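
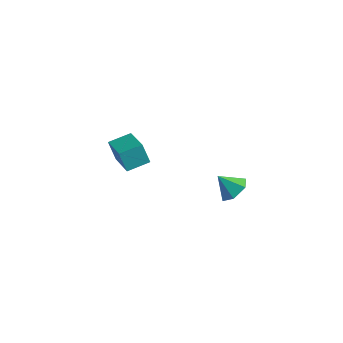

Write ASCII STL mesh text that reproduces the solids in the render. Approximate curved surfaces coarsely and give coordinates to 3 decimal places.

solid 
facet normal -0.631 -0.754 -0.180
outer loop
vertex -2.714 2.853 -1.453
vertex -4.095 4.242 -2.432
vertex -2.172 2.65 -2.504
endloop
endfacet
facet normal 0.630 -0.634 0.448
outer loop
vertex -1.345 3.638 -2.268
vertex -2.714 2.853 -1.453
vertex -2.172 2.65 -2.504
endloop
endfacet
facet normal -0.631 -0.754 -0.180
outer loop
vertex -2.172 2.65 -2.504
vertex -4.095 4.242 -2.432
vertex -3.553 4.039 -3.483
endloop
endfacet
facet normal 0.452 -0.169 -0.876
outer loop
vertex -3.553 4.039 -3.483
vertex -1.345 3.638 -2.268
vertex -2.172 2.65 -2.504
endloop
endfacet
facet normal -0.452 0.169 0.876
outer loop
vertex -2.714 2.853 -1.453
vertex -3.268 5.23 -2.196
vertex -4.095 4.242 -2.432
endloop
endfacet
facet normal 0.630 -0.634 0.448
outer loop
vertex -1.887 3.841 -1.217
vertex -2.714 2.853 -1.453
vertex -1.345 3.638 -2.268
endloop
endfacet
facet normal -0.452 0.169 0.876
outer loop
vertex -1.887 3.841 -1.217
vertex -3.268 5.23 -2.196
vertex -2.714 2.853 -1.453
endloop
endfacet
facet normal -0.630 0.634 -0.448
outer loop
vertex -4.095 4.242 -2.432
vertex -3.268 5.23 -2.196
vertex -3.553 4.039 -3.483
endloop
endfacet
facet normal 0.452 -0.169 -0.876
outer loop
vertex -2.726 5.027 -3.247
vertex -1.345 3.638 -2.268
vertex -3.553 4.039 -3.483
endloop
endfacet
facet normal -0.630 0.634 -0.448
outer loop
vertex -3.553 4.039 -3.483
vertex -3.268 5.23 -2.196
vertex -2.726 5.027 -3.247
endloop
endfacet
facet normal 0.631 0.754 0.180
outer loop
vertex -2.726 5.027 -3.247
vertex -1.887 3.841 -1.217
vertex -1.345 3.638 -2.268
endloop
endfacet
facet normal 0.631 0.754 0.180
outer loop
vertex -3.268 5.23 -2.196
vertex -1.887 3.841 -1.217
vertex -2.726 5.027 -3.247
endloop
endfacet
facet normal 0.696 0.095 -0.712
outer loop
vertex 4.409 2.617 -0.618
vertex 3.791 2.689 -1.212
vertex 4.096 3.392 -0.82
endloop
endfacet
facet normal 0.173 0.313 0.934
outer loop
vertex 4.409 2.617 -0.618
vertex 4.096 3.392 -0.82
vertex 2.929 2.571 -0.328
endloop
endfacet
facet normal 0.696 0.095 -0.712
outer loop
vertex 4.096 3.392 -0.82
vertex 3.791 2.689 -1.212
vertex 3.478 3.464 -1.414
endloop
endfacet
facet normal -0.363 0.801 0.475
outer loop
vertex 4.096 3.392 -0.82
vertex 3.478 3.464 -1.414
vertex 2.929 2.571 -0.328
endloop
endfacet
facet normal 0.695 0.095 -0.713
outer loop
vertex 3.478 3.464 -1.414
vertex 3.791 2.689 -1.212
vertex 3.173 2.761 -1.805
endloop
endfacet
facet normal -0.894 0.439 -0.091
outer loop
vertex 3.478 3.464 -1.414
vertex 3.173 2.761 -1.805
vertex 2.929 2.571 -0.328
endloop
endfacet
facet normal 0.695 0.096 -0.713
outer loop
vertex 3.173 2.761 -1.805
vertex 3.791 2.689 -1.212
vertex 3.487 1.986 -1.603
endloop
endfacet
facet normal -0.889 -0.412 -0.200
outer loop
vertex 3.173 2.761 -1.805
vertex 3.487 1.986 -1.603
vertex 2.929 2.571 -0.328
endloop
endfacet
facet normal 0.696 0.095 -0.712
outer loop
vertex 3.487 1.986 -1.603
vertex 3.791 2.689 -1.212
vertex 4.105 1.914 -1.009
endloop
endfacet
facet normal -0.353 -0.899 0.258
outer loop
vertex 3.487 1.986 -1.603
vertex 4.105 1.914 -1.009
vertex 2.929 2.571 -0.328
endloop
endfacet
facet normal 0.696 0.095 -0.712
outer loop
vertex 4.105 1.914 -1.009
vertex 3.791 2.689 -1.212
vertex 4.409 2.617 -0.618
endloop
endfacet
facet normal 0.178 -0.536 0.825
outer loop
vertex 4.105 1.914 -1.009
vertex 4.409 2.617 -0.618
vertex 2.929 2.571 -0.328
endloop
endfacet

endsolid


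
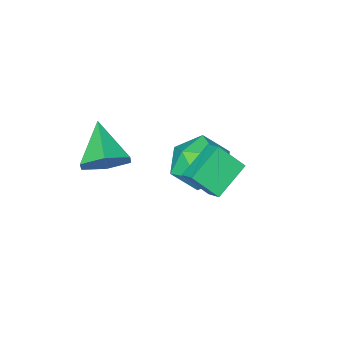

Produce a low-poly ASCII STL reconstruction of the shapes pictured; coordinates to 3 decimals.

solid 
facet normal 0.315 0.881 -0.354
outer loop
vertex -3.426 -0.497 -1.211
vertex -4.262 0.086 -0.504
vertex -3.126 -0.142 -0.061
endloop
endfacet
facet normal 0.847 0.405 -0.346
outer loop
vertex -3.426 -0.497 -1.211
vertex -3.126 -0.142 -0.061
vertex -2.767 -1.252 -0.481
endloop
endfacet
facet normal 0.650 -0.153 -0.745
outer loop
vertex -3.426 -0.497 -1.211
vertex -2.767 -1.252 -0.481
vertex -3.681 -1.711 -1.184
endloop
endfacet
facet normal -0.004 -0.021 -1.000
outer loop
vertex -3.426 -0.497 -1.211
vertex -3.681 -1.711 -1.184
vertex -4.605 -0.883 -1.198
endloop
endfacet
facet normal -0.210 0.617 -0.758
outer loop
vertex -3.426 -0.497 -1.211
vertex -4.605 -0.883 -1.198
vertex -4.262 0.086 -0.504
endloop
endfacet
facet normal 0.929 0.177 0.325
outer loop
vertex -2.767 -1.252 -0.481
vertex -3.126 -0.142 -0.061
vertex -3.195 -1.137 0.678
endloop
endfacet
facet normal 0.068 0.948 0.312
outer loop
vertex -3.126 -0.142 -0.061
vertex -4.262 0.086 -0.504
vertex -4.119 -0.309 0.664
endloop
endfacet
facet normal -0.783 0.521 -0.341
outer loop
vertex -4.262 0.086 -0.504
vertex -4.605 -0.883 -1.198
vertex -5.033 -0.768 -0.039
endloop
endfacet
facet normal -0.448 -0.513 -0.732
outer loop
vertex -4.605 -0.883 -1.198
vertex -3.681 -1.711 -1.184
vertex -4.674 -1.878 -0.459
endloop
endfacet
facet normal 0.610 -0.725 -0.320
outer loop
vertex -3.681 -1.711 -1.184
vertex -2.767 -1.252 -0.481
vertex -3.538 -2.106 -0.016
endloop
endfacet
facet normal 0.004 0.021 1.000
outer loop
vertex -4.374 -1.523 0.691
vertex -3.195 -1.137 0.678
vertex -4.119 -0.309 0.664
endloop
endfacet
facet normal -0.650 0.153 0.745
outer loop
vertex -4.374 -1.523 0.691
vertex -4.119 -0.309 0.664
vertex -5.033 -0.768 -0.039
endloop
endfacet
facet normal -0.847 -0.405 0.346
outer loop
vertex -4.374 -1.523 0.691
vertex -5.033 -0.768 -0.039
vertex -4.674 -1.878 -0.459
endloop
endfacet
facet normal -0.315 -0.881 0.354
outer loop
vertex -4.374 -1.523 0.691
vertex -4.674 -1.878 -0.459
vertex -3.538 -2.106 -0.016
endloop
endfacet
facet normal 0.210 -0.617 0.758
outer loop
vertex -4.374 -1.523 0.691
vertex -3.538 -2.106 -0.016
vertex -3.195 -1.137 0.678
endloop
endfacet
facet normal 0.448 0.513 0.732
outer loop
vertex -4.119 -0.309 0.664
vertex -3.195 -1.137 0.678
vertex -3.126 -0.142 -0.061
endloop
endfacet
facet normal -0.610 0.725 0.320
outer loop
vertex -5.033 -0.768 -0.039
vertex -4.119 -0.309 0.664
vertex -4.262 0.086 -0.504
endloop
endfacet
facet normal -0.929 -0.177 -0.325
outer loop
vertex -4.674 -1.878 -0.459
vertex -5.033 -0.768 -0.039
vertex -4.605 -0.883 -1.198
endloop
endfacet
facet normal -0.068 -0.948 -0.312
outer loop
vertex -3.538 -2.106 -0.016
vertex -4.674 -1.878 -0.459
vertex -3.681 -1.711 -1.184
endloop
endfacet
facet normal 0.783 -0.521 0.341
outer loop
vertex -3.195 -1.137 0.678
vertex -3.538 -2.106 -0.016
vertex -2.767 -1.252 -0.481
endloop
endfacet
facet normal 0.331 0.769 -0.547
outer loop
vertex 0.388 -2.135 0.812
vertex -0.225 -1.512 1.317
vertex 0.713 -1.678 1.652
endloop
endfacet
facet normal 0.659 -0.738 0.146
outer loop
vertex 0.388 -2.135 0.812
vertex 0.713 -1.678 1.652
vertex -0.835 -2.928 2.323
endloop
endfacet
facet normal 0.331 0.770 -0.546
outer loop
vertex 0.713 -1.678 1.652
vertex -0.225 -1.512 1.317
vertex 0.099 -1.055 2.158
endloop
endfacet
facet normal 0.510 -0.180 0.841
outer loop
vertex 0.713 -1.678 1.652
vertex 0.099 -1.055 2.158
vertex -0.835 -2.928 2.323
endloop
endfacet
facet normal 0.331 0.770 -0.546
outer loop
vertex 0.099 -1.055 2.158
vertex -0.225 -1.512 1.317
vertex -0.839 -0.889 1.823
endloop
endfacet
facet normal -0.292 0.227 0.929
outer loop
vertex 0.099 -1.055 2.158
vertex -0.839 -0.889 1.823
vertex -0.835 -2.928 2.323
endloop
endfacet
facet normal 0.330 0.770 -0.546
outer loop
vertex -0.839 -0.889 1.823
vertex -0.225 -1.512 1.317
vertex -1.164 -1.346 0.983
endloop
endfacet
facet normal -0.943 0.077 0.323
outer loop
vertex -0.839 -0.889 1.823
vertex -1.164 -1.346 0.983
vertex -0.835 -2.928 2.323
endloop
endfacet
facet normal 0.330 0.770 -0.546
outer loop
vertex -1.164 -1.346 0.983
vertex -0.225 -1.512 1.317
vertex -0.55 -1.969 0.477
endloop
endfacet
facet normal -0.794 -0.480 -0.372
outer loop
vertex -1.164 -1.346 0.983
vertex -0.55 -1.969 0.477
vertex -0.835 -2.928 2.323
endloop
endfacet
facet normal 0.331 0.769 -0.547
outer loop
vertex -0.55 -1.969 0.477
vertex -0.225 -1.512 1.317
vertex 0.388 -2.135 0.812
endloop
endfacet
facet normal 0.007 -0.888 -0.460
outer loop
vertex -0.55 -1.969 0.477
vertex 0.388 -2.135 0.812
vertex -0.835 -2.928 2.323
endloop
endfacet
facet normal -0.510 0.501 -0.700
outer loop
vertex -3.264 1.867 2.333
vertex -3.191 2.555 2.772
vertex -1.946 2.191 1.605
endloop
endfacet
facet normal -0.089 -0.840 -0.536
outer loop
vertex -1.289 1.545 2.508
vertex -3.264 1.867 2.333
vertex -1.946 2.191 1.605
endloop
endfacet
facet normal -0.510 0.501 -0.700
outer loop
vertex -1.946 2.191 1.605
vertex -3.191 2.555 2.772
vertex -1.873 2.879 2.044
endloop
endfacet
facet normal 0.856 0.210 -0.472
outer loop
vertex -1.873 2.879 2.044
vertex -1.289 1.545 2.508
vertex -1.946 2.191 1.605
endloop
endfacet
facet normal -0.856 -0.210 0.472
outer loop
vertex -3.264 1.867 2.333
vertex -2.534 1.909 3.675
vertex -3.191 2.555 2.772
endloop
endfacet
facet normal -0.089 -0.840 -0.536
outer loop
vertex -2.607 1.221 3.236
vertex -3.264 1.867 2.333
vertex -1.289 1.545 2.508
endloop
endfacet
facet normal -0.856 -0.210 0.472
outer loop
vertex -2.607 1.221 3.236
vertex -2.534 1.909 3.675
vertex -3.264 1.867 2.333
endloop
endfacet
facet normal 0.089 0.840 0.536
outer loop
vertex -3.191 2.555 2.772
vertex -2.534 1.909 3.675
vertex -1.873 2.879 2.044
endloop
endfacet
facet normal 0.856 0.210 -0.472
outer loop
vertex -1.216 2.233 2.947
vertex -1.289 1.545 2.508
vertex -1.873 2.879 2.044
endloop
endfacet
facet normal 0.089 0.840 0.536
outer loop
vertex -1.873 2.879 2.044
vertex -2.534 1.909 3.675
vertex -1.216 2.233 2.947
endloop
endfacet
facet normal 0.510 -0.501 0.700
outer loop
vertex -1.216 2.233 2.947
vertex -2.607 1.221 3.236
vertex -1.289 1.545 2.508
endloop
endfacet
facet normal 0.510 -0.501 0.700
outer loop
vertex -2.534 1.909 3.675
vertex -2.607 1.221 3.236
vertex -1.216 2.233 2.947
endloop
endfacet

endsolid


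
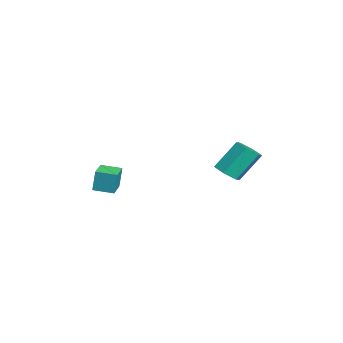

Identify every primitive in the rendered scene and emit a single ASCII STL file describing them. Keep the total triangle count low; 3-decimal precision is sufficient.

solid 
facet normal -0.972 0.232 -0.020
outer loop
vertex -3.727 -1.825 1.886
vertex -3.529 -1.005 1.779
vertex -3.737 -1.948 0.923
endloop
endfacet
facet normal -0.233 -0.964 0.126
outer loop
vertex -2.871 -2.155 0.941
vertex -3.727 -1.825 1.886
vertex -3.737 -1.948 0.923
endloop
endfacet
facet normal -0.972 0.233 -0.021
outer loop
vertex -3.737 -1.948 0.923
vertex -3.529 -1.005 1.779
vertex -3.538 -1.128 0.817
endloop
endfacet
facet normal -0.009 -0.126 -0.992
outer loop
vertex -3.538 -1.128 0.817
vertex -2.871 -2.155 0.941
vertex -3.737 -1.948 0.923
endloop
endfacet
facet normal 0.010 0.127 0.992
outer loop
vertex -3.727 -1.825 1.886
vertex -2.663 -1.212 1.797
vertex -3.529 -1.005 1.779
endloop
endfacet
facet normal -0.233 -0.964 0.125
outer loop
vertex -2.862 -2.032 1.903
vertex -3.727 -1.825 1.886
vertex -2.871 -2.155 0.941
endloop
endfacet
facet normal 0.011 0.126 0.992
outer loop
vertex -2.862 -2.032 1.903
vertex -2.663 -1.212 1.797
vertex -3.727 -1.825 1.886
endloop
endfacet
facet normal 0.233 0.964 -0.125
outer loop
vertex -3.529 -1.005 1.779
vertex -2.663 -1.212 1.797
vertex -3.538 -1.128 0.817
endloop
endfacet
facet normal -0.011 -0.127 -0.992
outer loop
vertex -2.673 -1.335 0.834
vertex -2.871 -2.155 0.941
vertex -3.538 -1.128 0.817
endloop
endfacet
facet normal 0.233 0.964 -0.126
outer loop
vertex -3.538 -1.128 0.817
vertex -2.663 -1.212 1.797
vertex -2.673 -1.335 0.834
endloop
endfacet
facet normal 0.972 -0.232 0.021
outer loop
vertex -2.673 -1.335 0.834
vertex -2.862 -2.032 1.903
vertex -2.871 -2.155 0.941
endloop
endfacet
facet normal 0.972 -0.233 0.020
outer loop
vertex -2.663 -1.212 1.797
vertex -2.862 -2.032 1.903
vertex -2.673 -1.335 0.834
endloop
endfacet
facet normal 0.174 -0.586 -0.791
outer loop
vertex -0.636 3.086 2.366
vertex -1.136 2.792 2.474
vertex -1.143 3.265 2.122
endloop
endfacet
facet normal 0.482 0.752 -0.450
outer loop
vertex -0.636 3.086 2.366
vertex -1.143 3.265 2.122
vertex -0.885 3.923 3.498
endloop
endfacet
facet normal 0.481 0.752 -0.450
outer loop
vertex -0.885 3.923 3.498
vertex -1.143 3.265 2.122
vertex -1.392 4.102 3.255
endloop
endfacet
facet normal -0.174 0.584 0.793
outer loop
vertex -0.885 3.923 3.498
vertex -1.392 4.102 3.255
vertex -1.384 3.628 3.606
endloop
endfacet
facet normal 0.174 -0.586 -0.791
outer loop
vertex -1.143 3.265 2.122
vertex -1.136 2.792 2.474
vertex -1.642 2.971 2.23
endloop
endfacet
facet normal -0.503 0.639 -0.582
outer loop
vertex -1.143 3.265 2.122
vertex -1.642 2.971 2.23
vertex -1.392 4.102 3.255
endloop
endfacet
facet normal -0.504 0.639 -0.582
outer loop
vertex -1.392 4.102 3.255
vertex -1.642 2.971 2.23
vertex -1.891 3.807 3.363
endloop
endfacet
facet normal -0.174 0.584 0.793
outer loop
vertex -1.392 4.102 3.255
vertex -1.891 3.807 3.363
vertex -1.384 3.628 3.606
endloop
endfacet
facet normal 0.175 -0.585 -0.792
outer loop
vertex -1.642 2.971 2.23
vertex -1.136 2.792 2.474
vertex -1.635 2.497 2.582
endloop
endfacet
facet normal -0.985 -0.113 -0.133
outer loop
vertex -1.642 2.971 2.23
vertex -1.635 2.497 2.582
vertex -1.891 3.807 3.363
endloop
endfacet
facet normal -0.985 -0.113 -0.133
outer loop
vertex -1.891 3.807 3.363
vertex -1.635 2.497 2.582
vertex -1.884 3.334 3.714
endloop
endfacet
facet normal -0.173 0.585 0.792
outer loop
vertex -1.891 3.807 3.363
vertex -1.884 3.334 3.714
vertex -1.384 3.628 3.606
endloop
endfacet
facet normal 0.174 -0.584 -0.793
outer loop
vertex -1.635 2.497 2.582
vertex -1.136 2.792 2.474
vertex -1.128 2.318 2.825
endloop
endfacet
facet normal -0.481 -0.752 0.450
outer loop
vertex -1.635 2.497 2.582
vertex -1.128 2.318 2.825
vertex -1.884 3.334 3.714
endloop
endfacet
facet normal -0.482 -0.752 0.450
outer loop
vertex -1.884 3.334 3.714
vertex -1.128 2.318 2.825
vertex -1.377 3.155 3.958
endloop
endfacet
facet normal -0.174 0.586 0.791
outer loop
vertex -1.884 3.334 3.714
vertex -1.377 3.155 3.958
vertex -1.384 3.628 3.606
endloop
endfacet
facet normal 0.174 -0.584 -0.793
outer loop
vertex -1.128 2.318 2.825
vertex -1.136 2.792 2.474
vertex -0.629 2.613 2.717
endloop
endfacet
facet normal 0.503 -0.638 0.582
outer loop
vertex -1.128 2.318 2.825
vertex -0.629 2.613 2.717
vertex -1.377 3.155 3.958
endloop
endfacet
facet normal 0.503 -0.639 0.582
outer loop
vertex -1.377 3.155 3.958
vertex -0.629 2.613 2.717
vertex -0.878 3.449 3.85
endloop
endfacet
facet normal -0.174 0.586 0.791
outer loop
vertex -1.377 3.155 3.958
vertex -0.878 3.449 3.85
vertex -1.384 3.628 3.606
endloop
endfacet
facet normal 0.173 -0.585 -0.792
outer loop
vertex -0.629 2.613 2.717
vertex -1.136 2.792 2.474
vertex -0.636 3.086 2.366
endloop
endfacet
facet normal 0.985 0.113 0.133
outer loop
vertex -0.629 2.613 2.717
vertex -0.636 3.086 2.366
vertex -0.878 3.449 3.85
endloop
endfacet
facet normal 0.985 0.113 0.133
outer loop
vertex -0.878 3.449 3.85
vertex -0.636 3.086 2.366
vertex -0.885 3.923 3.498
endloop
endfacet
facet normal -0.175 0.585 0.792
outer loop
vertex -0.878 3.449 3.85
vertex -0.885 3.923 3.498
vertex -1.384 3.628 3.606
endloop
endfacet

endsolid


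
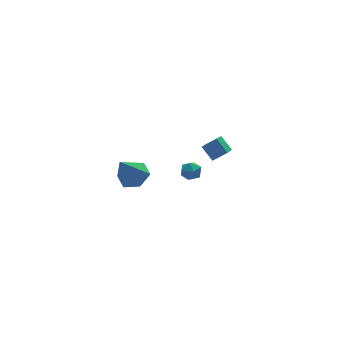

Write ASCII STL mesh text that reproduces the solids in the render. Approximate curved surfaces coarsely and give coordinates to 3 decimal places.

solid 
facet normal 0.477 0.171 -0.862
outer loop
vertex -1.959 -0.124 -0.114
vertex -2.633 0.427 -0.378
vertex -1.923 0.763 0.082
endloop
endfacet
facet normal 0.617 -0.194 0.763
outer loop
vertex -1.959 -0.124 -0.114
vertex -1.923 0.763 0.082
vertex -3.507 0.113 1.198
endloop
endfacet
facet normal 0.477 0.172 -0.862
outer loop
vertex -1.923 0.763 0.082
vertex -2.633 0.427 -0.378
vertex -2.597 1.315 -0.181
endloop
endfacet
facet normal 0.246 0.645 0.724
outer loop
vertex -1.923 0.763 0.082
vertex -2.597 1.315 -0.181
vertex -3.507 0.113 1.198
endloop
endfacet
facet normal 0.478 0.172 -0.861
outer loop
vertex -2.597 1.315 -0.181
vertex -2.633 0.427 -0.378
vertex -3.307 0.979 -0.642
endloop
endfacet
facet normal -0.561 0.771 0.302
outer loop
vertex -2.597 1.315 -0.181
vertex -3.307 0.979 -0.642
vertex -3.507 0.113 1.198
endloop
endfacet
facet normal 0.478 0.172 -0.861
outer loop
vertex -3.307 0.979 -0.642
vertex -2.633 0.427 -0.378
vertex -3.342 0.091 -0.839
endloop
endfacet
facet normal -0.995 0.057 -0.081
outer loop
vertex -3.307 0.979 -0.642
vertex -3.342 0.091 -0.839
vertex -3.507 0.113 1.198
endloop
endfacet
facet normal 0.478 0.172 -0.861
outer loop
vertex -3.342 0.091 -0.839
vertex -2.633 0.427 -0.378
vertex -2.668 -0.46 -0.575
endloop
endfacet
facet normal -0.622 -0.782 -0.042
outer loop
vertex -3.342 0.091 -0.839
vertex -2.668 -0.46 -0.575
vertex -3.507 0.113 1.198
endloop
endfacet
facet normal 0.478 0.172 -0.861
outer loop
vertex -2.668 -0.46 -0.575
vertex -2.633 0.427 -0.378
vertex -1.959 -0.124 -0.114
endloop
endfacet
facet normal 0.183 -0.907 0.380
outer loop
vertex -2.668 -0.46 -0.575
vertex -1.959 -0.124 -0.114
vertex -3.507 0.113 1.198
endloop
endfacet
facet normal -0.961 -0.191 -0.200
outer loop
vertex 1.216 3.17 -3.799
vertex 1.327 2.523 -3.713
vertex 1.145 2.899 -3.199
endloop
endfacet
facet normal -0.887 0.451 0.099
outer loop
vertex 1.216 3.17 -3.799
vertex 1.145 2.899 -3.199
vertex 1.438 3.489 -3.263
endloop
endfacet
facet normal -0.450 0.837 -0.312
outer loop
vertex 1.216 3.17 -3.799
vertex 1.438 3.489 -3.263
vertex 1.802 3.478 -3.817
endloop
endfacet
facet normal -0.254 0.432 -0.865
outer loop
vertex 1.216 3.17 -3.799
vertex 1.802 3.478 -3.817
vertex 1.733 2.881 -4.095
endloop
endfacet
facet normal -0.570 -0.204 -0.796
outer loop
vertex 1.216 3.17 -3.799
vertex 1.733 2.881 -4.095
vertex 1.327 2.523 -3.713
endloop
endfacet
facet normal -0.573 0.364 0.734
outer loop
vertex 1.438 3.489 -3.263
vertex 1.145 2.899 -3.199
vertex 1.687 3.039 -2.845
endloop
endfacet
facet normal -0.693 -0.676 0.249
outer loop
vertex 1.145 2.899 -3.199
vertex 1.327 2.523 -3.713
vertex 1.618 2.442 -3.123
endloop
endfacet
facet normal -0.059 -0.697 -0.715
outer loop
vertex 1.327 2.523 -3.713
vertex 1.733 2.881 -4.095
vertex 1.982 2.431 -3.677
endloop
endfacet
facet normal 0.454 0.332 -0.827
outer loop
vertex 1.733 2.881 -4.095
vertex 1.802 3.478 -3.817
vertex 2.275 3.021 -3.741
endloop
endfacet
facet normal 0.135 0.988 0.069
outer loop
vertex 1.802 3.478 -3.817
vertex 1.438 3.489 -3.263
vertex 2.093 3.397 -3.227
endloop
endfacet
facet normal 0.254 -0.432 0.865
outer loop
vertex 2.204 2.75 -3.141
vertex 1.687 3.039 -2.845
vertex 1.618 2.442 -3.123
endloop
endfacet
facet normal 0.450 -0.837 0.312
outer loop
vertex 2.204 2.75 -3.141
vertex 1.618 2.442 -3.123
vertex 1.982 2.431 -3.677
endloop
endfacet
facet normal 0.887 -0.451 -0.099
outer loop
vertex 2.204 2.75 -3.141
vertex 1.982 2.431 -3.677
vertex 2.275 3.021 -3.741
endloop
endfacet
facet normal 0.961 0.191 0.200
outer loop
vertex 2.204 2.75 -3.141
vertex 2.275 3.021 -3.741
vertex 2.093 3.397 -3.227
endloop
endfacet
facet normal 0.570 0.204 0.796
outer loop
vertex 2.204 2.75 -3.141
vertex 2.093 3.397 -3.227
vertex 1.687 3.039 -2.845
endloop
endfacet
facet normal -0.454 -0.332 0.827
outer loop
vertex 1.618 2.442 -3.123
vertex 1.687 3.039 -2.845
vertex 1.145 2.899 -3.199
endloop
endfacet
facet normal -0.135 -0.988 -0.069
outer loop
vertex 1.982 2.431 -3.677
vertex 1.618 2.442 -3.123
vertex 1.327 2.523 -3.713
endloop
endfacet
facet normal 0.573 -0.364 -0.734
outer loop
vertex 2.275 3.021 -3.741
vertex 1.982 2.431 -3.677
vertex 1.733 2.881 -4.095
endloop
endfacet
facet normal 0.693 0.676 -0.249
outer loop
vertex 2.093 3.397 -3.227
vertex 2.275 3.021 -3.741
vertex 1.802 3.478 -3.817
endloop
endfacet
facet normal 0.059 0.697 0.715
outer loop
vertex 1.687 3.039 -2.845
vertex 2.093 3.397 -3.227
vertex 1.438 3.489 -3.263
endloop
endfacet
facet normal -0.533 -0.688 0.492
outer loop
vertex 0.14 -3.445 4.396
vertex -0.562 -3.256 3.9
vertex 0.408 -4.103 3.766
endloop
endfacet
facet normal 0.798 -0.214 0.563
outer loop
vertex 1.042 -3.284 3.18
vertex 0.14 -3.445 4.396
vertex 0.408 -4.103 3.766
endloop
endfacet
facet normal -0.533 -0.688 0.492
outer loop
vertex 0.408 -4.103 3.766
vertex -0.562 -3.256 3.9
vertex -0.294 -3.914 3.27
endloop
endfacet
facet normal 0.282 -0.693 -0.663
outer loop
vertex -0.294 -3.914 3.27
vertex 1.042 -3.284 3.18
vertex 0.408 -4.103 3.766
endloop
endfacet
facet normal -0.282 0.693 0.663
outer loop
vertex 0.14 -3.445 4.396
vertex 0.072 -2.437 3.314
vertex -0.562 -3.256 3.9
endloop
endfacet
facet normal 0.798 -0.214 0.563
outer loop
vertex 0.774 -2.626 3.81
vertex 0.14 -3.445 4.396
vertex 1.042 -3.284 3.18
endloop
endfacet
facet normal -0.282 0.693 0.663
outer loop
vertex 0.774 -2.626 3.81
vertex 0.072 -2.437 3.314
vertex 0.14 -3.445 4.396
endloop
endfacet
facet normal -0.798 0.214 -0.563
outer loop
vertex -0.562 -3.256 3.9
vertex 0.072 -2.437 3.314
vertex -0.294 -3.914 3.27
endloop
endfacet
facet normal 0.282 -0.693 -0.663
outer loop
vertex 0.34 -3.095 2.684
vertex 1.042 -3.284 3.18
vertex -0.294 -3.914 3.27
endloop
endfacet
facet normal -0.798 0.214 -0.563
outer loop
vertex -0.294 -3.914 3.27
vertex 0.072 -2.437 3.314
vertex 0.34 -3.095 2.684
endloop
endfacet
facet normal 0.533 0.688 -0.492
outer loop
vertex 0.34 -3.095 2.684
vertex 0.774 -2.626 3.81
vertex 1.042 -3.284 3.18
endloop
endfacet
facet normal 0.533 0.688 -0.492
outer loop
vertex 0.072 -2.437 3.314
vertex 0.774 -2.626 3.81
vertex 0.34 -3.095 2.684
endloop
endfacet

endsolid


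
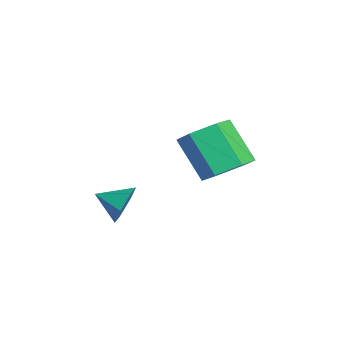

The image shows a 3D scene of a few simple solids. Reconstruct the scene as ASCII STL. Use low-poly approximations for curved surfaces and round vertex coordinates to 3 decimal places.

solid 
facet normal 0.308 0.882 -0.358
outer loop
vertex 3.787 -2.56 -1.143
vertex 3.375 -2.188 -0.581
vertex 4.125 -2.396 -0.449
endloop
endfacet
facet normal 0.550 -0.832 -0.071
outer loop
vertex 3.787 -2.56 -1.143
vertex 4.125 -2.396 -0.449
vertex 3.045 -3.132 -0.199
endloop
endfacet
facet normal 0.307 0.882 -0.356
outer loop
vertex 4.125 -2.396 -0.449
vertex 3.375 -2.188 -0.581
vertex 3.713 -2.025 0.114
endloop
endfacet
facet normal 0.505 -0.503 0.701
outer loop
vertex 4.125 -2.396 -0.449
vertex 3.713 -2.025 0.114
vertex 3.045 -3.132 -0.199
endloop
endfacet
facet normal 0.308 0.882 -0.357
outer loop
vertex 3.713 -2.025 0.114
vertex 3.375 -2.188 -0.581
vertex 2.963 -1.817 -0.019
endloop
endfacet
facet normal -0.212 -0.145 0.966
outer loop
vertex 3.713 -2.025 0.114
vertex 2.963 -1.817 -0.019
vertex 3.045 -3.132 -0.199
endloop
endfacet
facet normal 0.308 0.882 -0.357
outer loop
vertex 2.963 -1.817 -0.019
vertex 3.375 -2.188 -0.581
vertex 2.624 -1.98 -0.714
endloop
endfacet
facet normal -0.881 -0.118 0.457
outer loop
vertex 2.963 -1.817 -0.019
vertex 2.624 -1.98 -0.714
vertex 3.045 -3.132 -0.199
endloop
endfacet
facet normal 0.308 0.882 -0.358
outer loop
vertex 2.624 -1.98 -0.714
vertex 3.375 -2.188 -0.581
vertex 3.036 -2.352 -1.276
endloop
endfacet
facet normal -0.836 -0.447 -0.317
outer loop
vertex 2.624 -1.98 -0.714
vertex 3.036 -2.352 -1.276
vertex 3.045 -3.132 -0.199
endloop
endfacet
facet normal 0.308 0.882 -0.358
outer loop
vertex 3.036 -2.352 -1.276
vertex 3.375 -2.188 -0.581
vertex 3.787 -2.56 -1.143
endloop
endfacet
facet normal -0.120 -0.805 -0.582
outer loop
vertex 3.036 -2.352 -1.276
vertex 3.787 -2.56 -1.143
vertex 3.045 -3.132 -0.199
endloop
endfacet
facet normal 0.470 0.389 -0.792
outer loop
vertex 1.787 0.878 -0.168
vertex 0.993 1.436 -0.365
vertex 1.706 1.782 0.228
endloop
endfacet
facet normal 0.879 -0.123 0.461
outer loop
vertex 1.787 0.878 -0.168
vertex 1.706 1.782 0.228
vertex 0.881 0.127 1.361
endloop
endfacet
facet normal 0.879 -0.123 0.461
outer loop
vertex 0.881 0.127 1.361
vertex 1.706 1.782 0.228
vertex 0.8 1.031 1.757
endloop
endfacet
facet normal -0.469 -0.389 0.793
outer loop
vertex 0.881 0.127 1.361
vertex 0.8 1.031 1.757
vertex 0.087 0.684 1.165
endloop
endfacet
facet normal 0.470 0.390 -0.792
outer loop
vertex 1.706 1.782 0.228
vertex 0.993 1.436 -0.365
vertex 0.912 2.339 0.031
endloop
endfacet
facet normal 0.369 0.729 0.577
outer loop
vertex 1.706 1.782 0.228
vertex 0.912 2.339 0.031
vertex 0.8 1.031 1.757
endloop
endfacet
facet normal 0.369 0.729 0.576
outer loop
vertex 0.8 1.031 1.757
vertex 0.912 2.339 0.031
vertex 0.006 1.588 1.561
endloop
endfacet
facet normal -0.469 -0.389 0.793
outer loop
vertex 0.8 1.031 1.757
vertex 0.006 1.588 1.561
vertex 0.087 0.684 1.165
endloop
endfacet
facet normal 0.469 0.390 -0.793
outer loop
vertex 0.912 2.339 0.031
vertex 0.993 1.436 -0.365
vertex 0.199 1.993 -0.561
endloop
endfacet
facet normal -0.510 0.852 0.116
outer loop
vertex 0.912 2.339 0.031
vertex 0.199 1.993 -0.561
vertex 0.006 1.588 1.561
endloop
endfacet
facet normal -0.510 0.852 0.116
outer loop
vertex 0.006 1.588 1.561
vertex 0.199 1.993 -0.561
vertex -0.707 1.242 0.968
endloop
endfacet
facet normal -0.470 -0.389 0.792
outer loop
vertex 0.006 1.588 1.561
vertex -0.707 1.242 0.968
vertex 0.087 0.684 1.165
endloop
endfacet
facet normal 0.469 0.389 -0.793
outer loop
vertex 0.199 1.993 -0.561
vertex 0.993 1.436 -0.365
vertex 0.28 1.089 -0.957
endloop
endfacet
facet normal -0.879 0.123 -0.461
outer loop
vertex 0.199 1.993 -0.561
vertex 0.28 1.089 -0.957
vertex -0.707 1.242 0.968
endloop
endfacet
facet normal -0.879 0.123 -0.461
outer loop
vertex -0.707 1.242 0.968
vertex 0.28 1.089 -0.957
vertex -0.626 0.338 0.572
endloop
endfacet
facet normal -0.470 -0.389 0.792
outer loop
vertex -0.707 1.242 0.968
vertex -0.626 0.338 0.572
vertex 0.087 0.684 1.165
endloop
endfacet
facet normal 0.469 0.389 -0.793
outer loop
vertex 0.28 1.089 -0.957
vertex 0.993 1.436 -0.365
vertex 1.074 0.532 -0.761
endloop
endfacet
facet normal -0.369 -0.729 -0.577
outer loop
vertex 0.28 1.089 -0.957
vertex 1.074 0.532 -0.761
vertex -0.626 0.338 0.572
endloop
endfacet
facet normal -0.369 -0.729 -0.576
outer loop
vertex -0.626 0.338 0.572
vertex 1.074 0.532 -0.761
vertex 0.168 -0.219 0.769
endloop
endfacet
facet normal -0.470 -0.390 0.792
outer loop
vertex -0.626 0.338 0.572
vertex 0.168 -0.219 0.769
vertex 0.087 0.684 1.165
endloop
endfacet
facet normal 0.470 0.389 -0.792
outer loop
vertex 1.074 0.532 -0.761
vertex 0.993 1.436 -0.365
vertex 1.787 0.878 -0.168
endloop
endfacet
facet normal 0.510 -0.852 -0.116
outer loop
vertex 1.074 0.532 -0.761
vertex 1.787 0.878 -0.168
vertex 0.168 -0.219 0.769
endloop
endfacet
facet normal 0.510 -0.852 -0.116
outer loop
vertex 0.168 -0.219 0.769
vertex 1.787 0.878 -0.168
vertex 0.881 0.127 1.361
endloop
endfacet
facet normal -0.469 -0.390 0.793
outer loop
vertex 0.168 -0.219 0.769
vertex 0.881 0.127 1.361
vertex 0.087 0.684 1.165
endloop
endfacet

endsolid


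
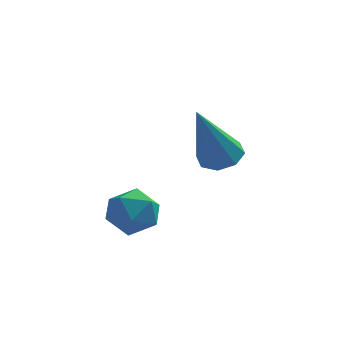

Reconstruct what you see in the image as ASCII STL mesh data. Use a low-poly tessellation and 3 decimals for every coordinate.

solid 
facet normal -0.981 0.062 -0.185
outer loop
vertex -4.053 -0.18 -2.056
vertex -4.166 -0.74 -1.643
vertex -4.177 -0.091 -1.368
endloop
endfacet
facet normal -0.674 0.707 -0.213
outer loop
vertex -4.053 -0.18 -2.056
vertex -4.177 -0.091 -1.368
vertex -3.678 0.289 -1.687
endloop
endfacet
facet normal -0.161 0.687 -0.709
outer loop
vertex -4.053 -0.18 -2.056
vertex -3.678 0.289 -1.687
vertex -3.358 -0.124 -2.16
endloop
endfacet
facet normal -0.150 0.029 -0.988
outer loop
vertex -4.053 -0.18 -2.056
vertex -3.358 -0.124 -2.16
vertex -3.66 -0.76 -2.133
endloop
endfacet
facet normal -0.657 -0.357 -0.664
outer loop
vertex -4.053 -0.18 -2.056
vertex -3.66 -0.76 -2.133
vertex -4.166 -0.74 -1.643
endloop
endfacet
facet normal -0.367 0.832 0.417
outer loop
vertex -3.678 0.289 -1.687
vertex -4.177 -0.091 -1.368
vertex -3.56 0.02 -1.047
endloop
endfacet
facet normal -0.861 -0.210 0.462
outer loop
vertex -4.177 -0.091 -1.368
vertex -4.166 -0.74 -1.643
vertex -3.862 -0.616 -1.02
endloop
endfacet
facet normal -0.337 -0.889 -0.311
outer loop
vertex -4.166 -0.74 -1.643
vertex -3.66 -0.76 -2.133
vertex -3.542 -1.029 -1.493
endloop
endfacet
facet normal 0.482 -0.264 -0.835
outer loop
vertex -3.66 -0.76 -2.133
vertex -3.358 -0.124 -2.16
vertex -3.043 -0.649 -1.812
endloop
endfacet
facet normal 0.462 0.799 -0.385
outer loop
vertex -3.358 -0.124 -2.16
vertex -3.678 0.289 -1.687
vertex -3.054 -0.0 -1.537
endloop
endfacet
facet normal 0.150 -0.029 0.988
outer loop
vertex -3.167 -0.56 -1.124
vertex -3.56 0.02 -1.047
vertex -3.862 -0.616 -1.02
endloop
endfacet
facet normal 0.161 -0.687 0.709
outer loop
vertex -3.167 -0.56 -1.124
vertex -3.862 -0.616 -1.02
vertex -3.542 -1.029 -1.493
endloop
endfacet
facet normal 0.674 -0.707 0.213
outer loop
vertex -3.167 -0.56 -1.124
vertex -3.542 -1.029 -1.493
vertex -3.043 -0.649 -1.812
endloop
endfacet
facet normal 0.981 -0.062 0.185
outer loop
vertex -3.167 -0.56 -1.124
vertex -3.043 -0.649 -1.812
vertex -3.054 -0.0 -1.537
endloop
endfacet
facet normal 0.657 0.357 0.664
outer loop
vertex -3.167 -0.56 -1.124
vertex -3.054 -0.0 -1.537
vertex -3.56 0.02 -1.047
endloop
endfacet
facet normal -0.482 0.264 0.835
outer loop
vertex -3.862 -0.616 -1.02
vertex -3.56 0.02 -1.047
vertex -4.177 -0.091 -1.368
endloop
endfacet
facet normal -0.462 -0.799 0.385
outer loop
vertex -3.542 -1.029 -1.493
vertex -3.862 -0.616 -1.02
vertex -4.166 -0.74 -1.643
endloop
endfacet
facet normal 0.367 -0.832 -0.417
outer loop
vertex -3.043 -0.649 -1.812
vertex -3.542 -1.029 -1.493
vertex -3.66 -0.76 -2.133
endloop
endfacet
facet normal 0.861 0.210 -0.462
outer loop
vertex -3.054 -0.0 -1.537
vertex -3.043 -0.649 -1.812
vertex -3.358 -0.124 -2.16
endloop
endfacet
facet normal 0.337 0.889 0.311
outer loop
vertex -3.56 0.02 -1.047
vertex -3.054 -0.0 -1.537
vertex -3.678 0.289 -1.687
endloop
endfacet
facet normal 0.251 0.396 -0.883
outer loop
vertex -1.326 0.806 0.135
vertex -1.731 0.496 -0.119
vertex -1.709 1.013 0.119
endloop
endfacet
facet normal 0.323 0.651 0.686
outer loop
vertex -1.326 0.806 0.135
vertex -1.709 1.013 0.119
vertex -2.209 -0.256 1.559
endloop
endfacet
facet normal 0.253 0.396 -0.883
outer loop
vertex -1.709 1.013 0.119
vertex -1.731 0.496 -0.119
vertex -2.105 0.918 -0.037
endloop
endfacet
facet normal -0.389 0.754 0.529
outer loop
vertex -1.709 1.013 0.119
vertex -2.105 0.918 -0.037
vertex -2.209 -0.256 1.559
endloop
endfacet
facet normal 0.252 0.395 -0.883
outer loop
vertex -2.105 0.918 -0.037
vertex -1.731 0.496 -0.119
vertex -2.282 0.575 -0.241
endloop
endfacet
facet normal -0.914 0.353 0.200
outer loop
vertex -2.105 0.918 -0.037
vertex -2.282 0.575 -0.241
vertex -2.209 -0.256 1.559
endloop
endfacet
facet normal 0.252 0.394 -0.884
outer loop
vertex -2.282 0.575 -0.241
vertex -1.731 0.496 -0.119
vertex -2.136 0.186 -0.373
endloop
endfacet
facet normal -0.942 -0.317 -0.108
outer loop
vertex -2.282 0.575 -0.241
vertex -2.136 0.186 -0.373
vertex -2.209 -0.256 1.559
endloop
endfacet
facet normal 0.252 0.395 -0.883
outer loop
vertex -2.136 0.186 -0.373
vertex -1.731 0.496 -0.119
vertex -1.753 -0.022 -0.357
endloop
endfacet
facet normal -0.459 -0.862 -0.215
outer loop
vertex -2.136 0.186 -0.373
vertex -1.753 -0.022 -0.357
vertex -2.209 -0.256 1.559
endloop
endfacet
facet normal 0.250 0.395 -0.884
outer loop
vertex -1.753 -0.022 -0.357
vertex -1.731 0.496 -0.119
vertex -1.357 0.074 -0.202
endloop
endfacet
facet normal 0.256 -0.965 -0.057
outer loop
vertex -1.753 -0.022 -0.357
vertex -1.357 0.074 -0.202
vertex -2.209 -0.256 1.559
endloop
endfacet
facet normal 0.251 0.397 -0.883
outer loop
vertex -1.357 0.074 -0.202
vertex -1.731 0.496 -0.119
vertex -1.18 0.416 0.002
endloop
endfacet
facet normal 0.779 -0.565 0.271
outer loop
vertex -1.357 0.074 -0.202
vertex -1.18 0.416 0.002
vertex -2.209 -0.256 1.559
endloop
endfacet
facet normal 0.251 0.395 -0.883
outer loop
vertex -1.18 0.416 0.002
vertex -1.731 0.496 -0.119
vertex -1.326 0.806 0.135
endloop
endfacet
facet normal 0.808 0.105 0.579
outer loop
vertex -1.18 0.416 0.002
vertex -1.326 0.806 0.135
vertex -2.209 -0.256 1.559
endloop
endfacet

endsolid


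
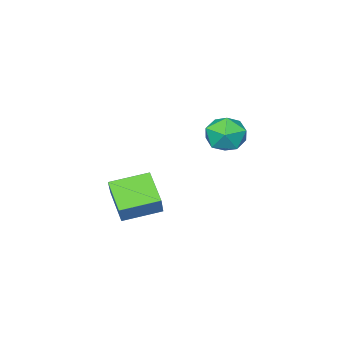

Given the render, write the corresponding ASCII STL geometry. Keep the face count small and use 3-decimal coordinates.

solid 
facet normal -0.426 -0.409 -0.807
outer loop
vertex 2.611 -0.981 -3.397
vertex 1.218 -0.206 -3.055
vertex 3.067 0.211 -4.241
endloop
endfacet
facet normal 0.854 -0.475 -0.210
outer loop
vertex 3.582 0.706 -3.265
vertex 2.611 -0.981 -3.397
vertex 3.067 0.211 -4.241
endloop
endfacet
facet normal -0.425 -0.410 -0.807
outer loop
vertex 3.067 0.211 -4.241
vertex 1.218 -0.206 -3.055
vertex 1.674 0.985 -3.9
endloop
endfacet
facet normal 0.298 0.779 -0.552
outer loop
vertex 1.674 0.985 -3.9
vertex 3.582 0.706 -3.265
vertex 3.067 0.211 -4.241
endloop
endfacet
facet normal -0.298 -0.779 0.552
outer loop
vertex 2.611 -0.981 -3.397
vertex 1.733 0.289 -2.079
vertex 1.218 -0.206 -3.055
endloop
endfacet
facet normal 0.855 -0.475 -0.209
outer loop
vertex 3.126 -0.485 -2.42
vertex 2.611 -0.981 -3.397
vertex 3.582 0.706 -3.265
endloop
endfacet
facet normal -0.298 -0.779 0.552
outer loop
vertex 3.126 -0.485 -2.42
vertex 1.733 0.289 -2.079
vertex 2.611 -0.981 -3.397
endloop
endfacet
facet normal -0.854 0.476 0.210
outer loop
vertex 1.218 -0.206 -3.055
vertex 1.733 0.289 -2.079
vertex 1.674 0.985 -3.9
endloop
endfacet
facet normal 0.298 0.779 -0.552
outer loop
vertex 2.189 1.481 -2.923
vertex 3.582 0.706 -3.265
vertex 1.674 0.985 -3.9
endloop
endfacet
facet normal -0.855 0.475 0.209
outer loop
vertex 1.674 0.985 -3.9
vertex 1.733 0.289 -2.079
vertex 2.189 1.481 -2.923
endloop
endfacet
facet normal 0.426 0.409 0.807
outer loop
vertex 2.189 1.481 -2.923
vertex 3.126 -0.485 -2.42
vertex 3.582 0.706 -3.265
endloop
endfacet
facet normal 0.425 0.409 0.807
outer loop
vertex 1.733 0.289 -2.079
vertex 3.126 -0.485 -2.42
vertex 2.189 1.481 -2.923
endloop
endfacet
facet normal -0.865 0.473 0.165
outer loop
vertex -2.698 0.813 -1.64
vertex -2.783 0.361 -0.789
vertex -2.327 1.213 -0.841
endloop
endfacet
facet normal -0.430 0.871 -0.236
outer loop
vertex -2.698 0.813 -1.64
vertex -2.327 1.213 -0.841
vertex -1.828 1.235 -1.669
endloop
endfacet
facet normal -0.269 0.498 -0.824
outer loop
vertex -2.698 0.813 -1.64
vertex -1.828 1.235 -1.669
vertex -1.975 0.396 -2.128
endloop
endfacet
facet normal -0.605 -0.130 -0.785
outer loop
vertex -2.698 0.813 -1.64
vertex -1.975 0.396 -2.128
vertex -2.565 -0.143 -1.584
endloop
endfacet
facet normal -0.974 -0.146 -0.175
outer loop
vertex -2.698 0.813 -1.64
vertex -2.565 -0.143 -1.584
vertex -2.783 0.361 -0.789
endloop
endfacet
facet normal 0.174 0.976 0.131
outer loop
vertex -1.828 1.235 -1.669
vertex -2.327 1.213 -0.841
vertex -1.375 1.043 -0.836
endloop
endfacet
facet normal -0.532 0.332 0.779
outer loop
vertex -2.327 1.213 -0.841
vertex -2.783 0.361 -0.789
vertex -1.965 0.504 -0.292
endloop
endfacet
facet normal -0.707 -0.669 0.230
outer loop
vertex -2.783 0.361 -0.789
vertex -2.565 -0.143 -1.584
vertex -2.112 -0.335 -0.751
endloop
endfacet
facet normal -0.111 -0.643 -0.758
outer loop
vertex -2.565 -0.143 -1.584
vertex -1.975 0.396 -2.128
vertex -1.613 -0.313 -1.579
endloop
endfacet
facet normal 0.433 0.373 -0.820
outer loop
vertex -1.975 0.396 -2.128
vertex -1.828 1.235 -1.669
vertex -1.157 0.539 -1.631
endloop
endfacet
facet normal 0.605 0.130 0.785
outer loop
vertex -1.242 0.087 -0.78
vertex -1.375 1.043 -0.836
vertex -1.965 0.504 -0.292
endloop
endfacet
facet normal 0.269 -0.498 0.824
outer loop
vertex -1.242 0.087 -0.78
vertex -1.965 0.504 -0.292
vertex -2.112 -0.335 -0.751
endloop
endfacet
facet normal 0.430 -0.871 0.236
outer loop
vertex -1.242 0.087 -0.78
vertex -2.112 -0.335 -0.751
vertex -1.613 -0.313 -1.579
endloop
endfacet
facet normal 0.865 -0.473 -0.165
outer loop
vertex -1.242 0.087 -0.78
vertex -1.613 -0.313 -1.579
vertex -1.157 0.539 -1.631
endloop
endfacet
facet normal 0.974 0.146 0.175
outer loop
vertex -1.242 0.087 -0.78
vertex -1.157 0.539 -1.631
vertex -1.375 1.043 -0.836
endloop
endfacet
facet normal 0.111 0.643 0.758
outer loop
vertex -1.965 0.504 -0.292
vertex -1.375 1.043 -0.836
vertex -2.327 1.213 -0.841
endloop
endfacet
facet normal -0.433 -0.373 0.820
outer loop
vertex -2.112 -0.335 -0.751
vertex -1.965 0.504 -0.292
vertex -2.783 0.361 -0.789
endloop
endfacet
facet normal -0.174 -0.976 -0.131
outer loop
vertex -1.613 -0.313 -1.579
vertex -2.112 -0.335 -0.751
vertex -2.565 -0.143 -1.584
endloop
endfacet
facet normal 0.532 -0.332 -0.779
outer loop
vertex -1.157 0.539 -1.631
vertex -1.613 -0.313 -1.579
vertex -1.975 0.396 -2.128
endloop
endfacet
facet normal 0.707 0.669 -0.230
outer loop
vertex -1.375 1.043 -0.836
vertex -1.157 0.539 -1.631
vertex -1.828 1.235 -1.669
endloop
endfacet

endsolid


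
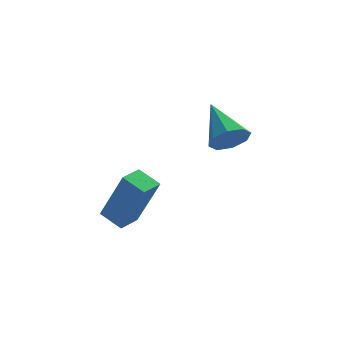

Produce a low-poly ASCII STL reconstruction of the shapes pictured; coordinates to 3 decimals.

solid 
facet normal -0.632 0.681 0.370
outer loop
vertex -4.17 -2.268 -0.642
vertex -3.563 -1.652 -0.738
vertex -4.852 -1.889 -2.505
endloop
endfacet
facet normal -0.697 -0.708 0.111
outer loop
vertex -4.277 -2.508 -2.842
vertex -4.17 -2.268 -0.642
vertex -4.852 -1.889 -2.505
endloop
endfacet
facet normal -0.632 0.680 0.370
outer loop
vertex -4.852 -1.889 -2.505
vertex -3.563 -1.652 -0.738
vertex -4.246 -1.273 -2.602
endloop
endfacet
facet normal -0.338 0.188 -0.922
outer loop
vertex -4.246 -1.273 -2.602
vertex -4.277 -2.508 -2.842
vertex -4.852 -1.889 -2.505
endloop
endfacet
facet normal 0.337 -0.189 0.922
outer loop
vertex -4.17 -2.268 -0.642
vertex -2.988 -2.271 -1.075
vertex -3.563 -1.652 -0.738
endloop
endfacet
facet normal -0.697 -0.709 0.111
outer loop
vertex -3.594 -2.887 -0.978
vertex -4.17 -2.268 -0.642
vertex -4.277 -2.508 -2.842
endloop
endfacet
facet normal 0.338 -0.187 0.923
outer loop
vertex -3.594 -2.887 -0.978
vertex -2.988 -2.271 -1.075
vertex -4.17 -2.268 -0.642
endloop
endfacet
facet normal 0.697 0.708 -0.111
outer loop
vertex -3.563 -1.652 -0.738
vertex -2.988 -2.271 -1.075
vertex -4.246 -1.273 -2.602
endloop
endfacet
facet normal -0.336 0.188 -0.923
outer loop
vertex -3.67 -1.892 -2.938
vertex -4.277 -2.508 -2.842
vertex -4.246 -1.273 -2.602
endloop
endfacet
facet normal 0.697 0.709 -0.111
outer loop
vertex -4.246 -1.273 -2.602
vertex -2.988 -2.271 -1.075
vertex -3.67 -1.892 -2.938
endloop
endfacet
facet normal 0.632 -0.681 -0.370
outer loop
vertex -3.67 -1.892 -2.938
vertex -3.594 -2.887 -0.978
vertex -4.277 -2.508 -2.842
endloop
endfacet
facet normal 0.632 -0.680 -0.370
outer loop
vertex -2.988 -2.271 -1.075
vertex -3.594 -2.887 -0.978
vertex -3.67 -1.892 -2.938
endloop
endfacet
facet normal 0.189 -0.872 -0.451
outer loop
vertex 0.254 0.576 -0.63
vertex -0.137 0.807 -1.24
vertex 0.589 0.85 -1.019
endloop
endfacet
facet normal 0.673 0.191 0.714
outer loop
vertex 0.254 0.576 -0.63
vertex 0.589 0.85 -1.019
vertex -0.483 2.393 -0.42
endloop
endfacet
facet normal 0.189 -0.872 -0.452
outer loop
vertex 0.589 0.85 -1.019
vertex -0.137 0.807 -1.24
vertex 0.499 1.099 -1.537
endloop
endfacet
facet normal 0.836 0.537 0.113
outer loop
vertex 0.589 0.85 -1.019
vertex 0.499 1.099 -1.537
vertex -0.483 2.393 -0.42
endloop
endfacet
facet normal 0.190 -0.872 -0.451
outer loop
vertex 0.499 1.099 -1.537
vertex -0.137 0.807 -1.24
vertex 0.037 1.176 -1.881
endloop
endfacet
facet normal 0.469 0.754 -0.461
outer loop
vertex 0.499 1.099 -1.537
vertex 0.037 1.176 -1.881
vertex -0.483 2.393 -0.42
endloop
endfacet
facet normal 0.191 -0.872 -0.450
outer loop
vertex 0.037 1.176 -1.881
vertex -0.137 0.807 -1.24
vertex -0.527 1.037 -1.851
endloop
endfacet
facet normal -0.211 0.713 -0.669
outer loop
vertex 0.037 1.176 -1.881
vertex -0.527 1.037 -1.851
vertex -0.483 2.393 -0.42
endloop
endfacet
facet normal 0.191 -0.872 -0.450
outer loop
vertex -0.527 1.037 -1.851
vertex -0.137 0.807 -1.24
vertex -0.862 0.763 -1.462
endloop
endfacet
facet normal -0.810 0.438 -0.390
outer loop
vertex -0.527 1.037 -1.851
vertex -0.862 0.763 -1.462
vertex -0.483 2.393 -0.42
endloop
endfacet
facet normal 0.191 -0.871 -0.452
outer loop
vertex -0.862 0.763 -1.462
vertex -0.137 0.807 -1.24
vertex -0.772 0.514 -0.944
endloop
endfacet
facet normal -0.973 0.090 0.212
outer loop
vertex -0.862 0.763 -1.462
vertex -0.772 0.514 -0.944
vertex -0.483 2.393 -0.42
endloop
endfacet
facet normal 0.192 -0.872 -0.451
outer loop
vertex -0.772 0.514 -0.944
vertex -0.137 0.807 -1.24
vertex -0.31 0.437 -0.599
endloop
endfacet
facet normal -0.607 -0.125 0.785
outer loop
vertex -0.772 0.514 -0.944
vertex -0.31 0.437 -0.599
vertex -0.483 2.393 -0.42
endloop
endfacet
facet normal 0.190 -0.872 -0.452
outer loop
vertex -0.31 0.437 -0.599
vertex -0.137 0.807 -1.24
vertex 0.254 0.576 -0.63
endloop
endfacet
facet normal 0.075 -0.084 0.994
outer loop
vertex -0.31 0.437 -0.599
vertex 0.254 0.576 -0.63
vertex -0.483 2.393 -0.42
endloop
endfacet

endsolid


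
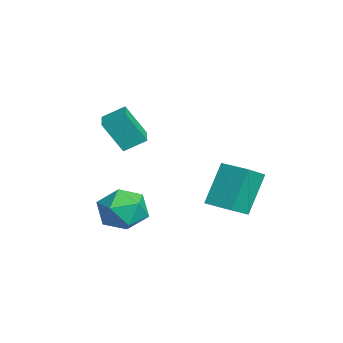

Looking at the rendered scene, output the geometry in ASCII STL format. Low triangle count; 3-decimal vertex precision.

solid 
facet normal -0.995 0.083 -0.052
outer loop
vertex -3.324 -0.882 3.119
vertex -3.181 -0.055 1.71
vertex -3.373 -1.819 2.564
endloop
endfacet
facet normal -0.086 -0.504 0.859
outer loop
vertex -2.099 -1.925 2.63
vertex -3.324 -0.882 3.119
vertex -3.373 -1.819 2.564
endloop
endfacet
facet normal -0.995 0.083 -0.052
outer loop
vertex -3.373 -1.819 2.564
vertex -3.181 -0.055 1.71
vertex -3.23 -0.992 1.155
endloop
endfacet
facet normal -0.045 -0.860 -0.509
outer loop
vertex -3.23 -0.992 1.155
vertex -2.099 -1.925 2.63
vertex -3.373 -1.819 2.564
endloop
endfacet
facet normal 0.045 0.860 0.509
outer loop
vertex -3.324 -0.882 3.119
vertex -1.907 -0.161 1.776
vertex -3.181 -0.055 1.71
endloop
endfacet
facet normal -0.086 -0.504 0.859
outer loop
vertex -2.05 -0.988 3.185
vertex -3.324 -0.882 3.119
vertex -2.099 -1.925 2.63
endloop
endfacet
facet normal 0.045 0.860 0.509
outer loop
vertex -2.05 -0.988 3.185
vertex -1.907 -0.161 1.776
vertex -3.324 -0.882 3.119
endloop
endfacet
facet normal 0.086 0.504 -0.859
outer loop
vertex -3.181 -0.055 1.71
vertex -1.907 -0.161 1.776
vertex -3.23 -0.992 1.155
endloop
endfacet
facet normal -0.045 -0.860 -0.509
outer loop
vertex -1.956 -1.098 1.221
vertex -2.099 -1.925 2.63
vertex -3.23 -0.992 1.155
endloop
endfacet
facet normal 0.086 0.504 -0.859
outer loop
vertex -3.23 -0.992 1.155
vertex -1.907 -0.161 1.776
vertex -1.956 -1.098 1.221
endloop
endfacet
facet normal 0.995 -0.083 0.052
outer loop
vertex -1.956 -1.098 1.221
vertex -2.05 -0.988 3.185
vertex -2.099 -1.925 2.63
endloop
endfacet
facet normal 0.995 -0.083 0.052
outer loop
vertex -1.907 -0.161 1.776
vertex -2.05 -0.988 3.185
vertex -1.956 -1.098 1.221
endloop
endfacet
facet normal 0.088 0.475 0.876
outer loop
vertex 1.48 -0.703 0.356
vertex 1.805 -1.634 0.828
vertex 2.543 -0.957 0.387
endloop
endfacet
facet normal 0.210 0.920 0.332
outer loop
vertex 1.48 -0.703 0.356
vertex 2.543 -0.957 0.387
vertex 2.109 -0.53 -0.521
endloop
endfacet
facet normal -0.370 0.925 -0.083
outer loop
vertex 1.48 -0.703 0.356
vertex 2.109 -0.53 -0.521
vertex 1.104 -0.943 -0.642
endloop
endfacet
facet normal -0.851 0.484 0.204
outer loop
vertex 1.48 -0.703 0.356
vertex 1.104 -0.943 -0.642
vertex 0.916 -1.625 0.191
endloop
endfacet
facet normal -0.569 0.205 0.797
outer loop
vertex 1.48 -0.703 0.356
vertex 0.916 -1.625 0.191
vertex 1.805 -1.634 0.828
endloop
endfacet
facet normal 0.753 0.657 -0.051
outer loop
vertex 2.109 -0.53 -0.521
vertex 2.543 -0.957 0.387
vertex 2.824 -1.355 -0.591
endloop
endfacet
facet normal 0.554 -0.064 0.830
outer loop
vertex 2.543 -0.957 0.387
vertex 1.805 -1.634 0.828
vertex 2.636 -2.037 0.242
endloop
endfacet
facet normal -0.508 -0.500 0.702
outer loop
vertex 1.805 -1.634 0.828
vertex 0.916 -1.625 0.191
vertex 1.631 -2.45 0.121
endloop
endfacet
facet normal -0.965 -0.049 -0.258
outer loop
vertex 0.916 -1.625 0.191
vertex 1.104 -0.943 -0.642
vertex 1.197 -2.023 -0.787
endloop
endfacet
facet normal -0.187 0.666 -0.722
outer loop
vertex 1.104 -0.943 -0.642
vertex 2.109 -0.53 -0.521
vertex 1.935 -1.346 -1.228
endloop
endfacet
facet normal 0.851 -0.484 -0.204
outer loop
vertex 2.26 -2.277 -0.756
vertex 2.824 -1.355 -0.591
vertex 2.636 -2.037 0.242
endloop
endfacet
facet normal 0.370 -0.925 0.083
outer loop
vertex 2.26 -2.277 -0.756
vertex 2.636 -2.037 0.242
vertex 1.631 -2.45 0.121
endloop
endfacet
facet normal -0.210 -0.920 -0.332
outer loop
vertex 2.26 -2.277 -0.756
vertex 1.631 -2.45 0.121
vertex 1.197 -2.023 -0.787
endloop
endfacet
facet normal -0.088 -0.475 -0.876
outer loop
vertex 2.26 -2.277 -0.756
vertex 1.197 -2.023 -0.787
vertex 1.935 -1.346 -1.228
endloop
endfacet
facet normal 0.569 -0.205 -0.797
outer loop
vertex 2.26 -2.277 -0.756
vertex 1.935 -1.346 -1.228
vertex 2.824 -1.355 -0.591
endloop
endfacet
facet normal 0.965 0.049 0.258
outer loop
vertex 2.636 -2.037 0.242
vertex 2.824 -1.355 -0.591
vertex 2.543 -0.957 0.387
endloop
endfacet
facet normal 0.187 -0.666 0.722
outer loop
vertex 1.631 -2.45 0.121
vertex 2.636 -2.037 0.242
vertex 1.805 -1.634 0.828
endloop
endfacet
facet normal -0.753 -0.657 0.051
outer loop
vertex 1.197 -2.023 -0.787
vertex 1.631 -2.45 0.121
vertex 0.916 -1.625 0.191
endloop
endfacet
facet normal -0.554 0.064 -0.830
outer loop
vertex 1.935 -1.346 -1.228
vertex 1.197 -2.023 -0.787
vertex 1.104 -0.943 -0.642
endloop
endfacet
facet normal 0.508 0.500 -0.702
outer loop
vertex 2.824 -1.355 -0.591
vertex 1.935 -1.346 -1.228
vertex 2.109 -0.53 -0.521
endloop
endfacet
facet normal -0.727 -0.686 -0.015
outer loop
vertex 0.912 2.358 1.609
vertex 0.2 3.126 0.983
vertex 1.65 1.615 -0.142
endloop
endfacet
facet normal 0.584 -0.629 0.513
outer loop
vertex 2.58 2.494 -0.123
vertex 0.912 2.358 1.609
vertex 1.65 1.615 -0.142
endloop
endfacet
facet normal -0.727 -0.686 -0.015
outer loop
vertex 1.65 1.615 -0.142
vertex 0.2 3.126 0.983
vertex 0.938 2.383 -0.768
endloop
endfacet
facet normal 0.362 -0.364 -0.858
outer loop
vertex 0.938 2.383 -0.768
vertex 2.58 2.494 -0.123
vertex 1.65 1.615 -0.142
endloop
endfacet
facet normal -0.362 0.364 0.858
outer loop
vertex 0.912 2.358 1.609
vertex 1.13 4.005 1.002
vertex 0.2 3.126 0.983
endloop
endfacet
facet normal 0.584 -0.629 0.513
outer loop
vertex 1.842 3.237 1.628
vertex 0.912 2.358 1.609
vertex 2.58 2.494 -0.123
endloop
endfacet
facet normal -0.362 0.364 0.858
outer loop
vertex 1.842 3.237 1.628
vertex 1.13 4.005 1.002
vertex 0.912 2.358 1.609
endloop
endfacet
facet normal -0.584 0.629 -0.513
outer loop
vertex 0.2 3.126 0.983
vertex 1.13 4.005 1.002
vertex 0.938 2.383 -0.768
endloop
endfacet
facet normal 0.362 -0.364 -0.858
outer loop
vertex 1.868 3.262 -0.749
vertex 2.58 2.494 -0.123
vertex 0.938 2.383 -0.768
endloop
endfacet
facet normal -0.584 0.629 -0.513
outer loop
vertex 0.938 2.383 -0.768
vertex 1.13 4.005 1.002
vertex 1.868 3.262 -0.749
endloop
endfacet
facet normal 0.727 0.686 0.015
outer loop
vertex 1.868 3.262 -0.749
vertex 1.842 3.237 1.628
vertex 2.58 2.494 -0.123
endloop
endfacet
facet normal 0.727 0.686 0.015
outer loop
vertex 1.13 4.005 1.002
vertex 1.842 3.237 1.628
vertex 1.868 3.262 -0.749
endloop
endfacet

endsolid


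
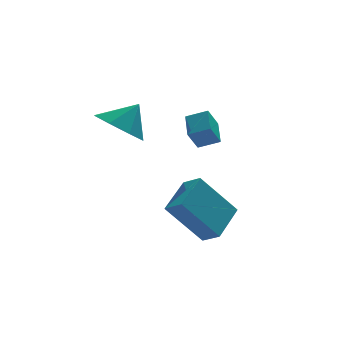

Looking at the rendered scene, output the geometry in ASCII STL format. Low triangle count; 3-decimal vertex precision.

solid 
facet normal -0.611 0.158 0.775
outer loop
vertex 0.634 -1.124 -1.568
vertex 1.649 -0.081 -0.98
vertex 0.26 -0.525 -1.985
endloop
endfacet
facet normal -0.647 -0.664 -0.374
outer loop
vertex 1.471 -0.839 -3.52
vertex 0.634 -1.124 -1.568
vertex 0.26 -0.525 -1.985
endloop
endfacet
facet normal -0.612 0.159 0.775
outer loop
vertex 0.26 -0.525 -1.985
vertex 1.649 -0.081 -0.98
vertex 1.276 0.518 -1.397
endloop
endfacet
facet normal -0.455 0.731 -0.509
outer loop
vertex 1.276 0.518 -1.397
vertex 1.471 -0.839 -3.52
vertex 0.26 -0.525 -1.985
endloop
endfacet
facet normal 0.456 -0.730 0.509
outer loop
vertex 0.634 -1.124 -1.568
vertex 2.86 -0.395 -2.515
vertex 1.649 -0.081 -0.98
endloop
endfacet
facet normal -0.647 -0.664 -0.375
outer loop
vertex 1.844 -1.438 -3.103
vertex 0.634 -1.124 -1.568
vertex 1.471 -0.839 -3.52
endloop
endfacet
facet normal 0.456 -0.731 0.509
outer loop
vertex 1.844 -1.438 -3.103
vertex 2.86 -0.395 -2.515
vertex 0.634 -1.124 -1.568
endloop
endfacet
facet normal 0.647 0.664 0.375
outer loop
vertex 1.649 -0.081 -0.98
vertex 2.86 -0.395 -2.515
vertex 1.276 0.518 -1.397
endloop
endfacet
facet normal -0.456 0.730 -0.509
outer loop
vertex 2.486 0.204 -2.932
vertex 1.471 -0.839 -3.52
vertex 1.276 0.518 -1.397
endloop
endfacet
facet normal 0.647 0.664 0.374
outer loop
vertex 1.276 0.518 -1.397
vertex 2.86 -0.395 -2.515
vertex 2.486 0.204 -2.932
endloop
endfacet
facet normal 0.612 -0.159 -0.775
outer loop
vertex 2.486 0.204 -2.932
vertex 1.844 -1.438 -3.103
vertex 1.471 -0.839 -3.52
endloop
endfacet
facet normal 0.611 -0.158 -0.775
outer loop
vertex 2.86 -0.395 -2.515
vertex 1.844 -1.438 -3.103
vertex 2.486 0.204 -2.932
endloop
endfacet
facet normal -0.626 -0.130 -0.769
outer loop
vertex 0.287 3.458 -0.115
vertex -0.272 2.749 0.46
vertex -0.315 3.809 0.316
endloop
endfacet
facet normal 0.593 0.782 0.192
outer loop
vertex 0.287 3.458 -0.115
vertex -0.315 3.809 0.316
vertex 0.512 2.911 1.42
endloop
endfacet
facet normal -0.627 -0.130 -0.768
outer loop
vertex -0.315 3.809 0.316
vertex -0.272 2.749 0.46
vertex -0.891 3.538 0.832
endloop
endfacet
facet normal 0.126 0.814 0.568
outer loop
vertex -0.315 3.809 0.316
vertex -0.891 3.538 0.832
vertex 0.512 2.911 1.42
endloop
endfacet
facet normal -0.627 -0.129 -0.768
outer loop
vertex -0.891 3.538 0.832
vertex -0.272 2.749 0.46
vertex -1.104 2.806 1.129
endloop
endfacet
facet normal -0.187 0.416 0.890
outer loop
vertex -0.891 3.538 0.832
vertex -1.104 2.806 1.129
vertex 0.512 2.911 1.42
endloop
endfacet
facet normal -0.627 -0.129 -0.768
outer loop
vertex -1.104 2.806 1.129
vertex -0.272 2.749 0.46
vertex -0.83 2.04 1.034
endloop
endfacet
facet normal -0.163 -0.179 0.970
outer loop
vertex -1.104 2.806 1.129
vertex -0.83 2.04 1.034
vertex 0.512 2.911 1.42
endloop
endfacet
facet normal -0.626 -0.130 -0.769
outer loop
vertex -0.83 2.04 1.034
vertex -0.272 2.749 0.46
vertex -0.228 1.69 0.603
endloop
endfacet
facet normal 0.184 -0.621 0.762
outer loop
vertex -0.83 2.04 1.034
vertex -0.228 1.69 0.603
vertex 0.512 2.911 1.42
endloop
endfacet
facet normal -0.626 -0.130 -0.769
outer loop
vertex -0.228 1.69 0.603
vertex -0.272 2.749 0.46
vertex 0.348 1.96 0.088
endloop
endfacet
facet normal 0.651 -0.653 0.386
outer loop
vertex -0.228 1.69 0.603
vertex 0.348 1.96 0.088
vertex 0.512 2.911 1.42
endloop
endfacet
facet normal -0.627 -0.130 -0.768
outer loop
vertex 0.348 1.96 0.088
vertex -0.272 2.749 0.46
vertex 0.561 2.693 -0.21
endloop
endfacet
facet normal 0.965 -0.255 0.063
outer loop
vertex 0.348 1.96 0.088
vertex 0.561 2.693 -0.21
vertex 0.512 2.911 1.42
endloop
endfacet
facet normal -0.627 -0.129 -0.768
outer loop
vertex 0.561 2.693 -0.21
vertex -0.272 2.749 0.46
vertex 0.287 3.458 -0.115
endloop
endfacet
facet normal 0.941 0.339 -0.017
outer loop
vertex 0.561 2.693 -0.21
vertex 0.287 3.458 -0.115
vertex 0.512 2.911 1.42
endloop
endfacet
facet normal -0.492 -0.254 0.833
outer loop
vertex 3.005 2.649 -0.001
vertex 3.268 3.627 0.453
vertex 2.285 2.992 -0.322
endloop
endfacet
facet normal -0.238 -0.881 -0.409
outer loop
vertex 2.752 3.233 -1.113
vertex 3.005 2.649 -0.001
vertex 2.285 2.992 -0.322
endloop
endfacet
facet normal -0.492 -0.254 0.833
outer loop
vertex 2.285 2.992 -0.322
vertex 3.268 3.627 0.453
vertex 2.548 3.97 0.132
endloop
endfacet
facet normal -0.838 0.399 -0.373
outer loop
vertex 2.548 3.97 0.132
vertex 2.752 3.233 -1.113
vertex 2.285 2.992 -0.322
endloop
endfacet
facet normal 0.838 -0.399 0.373
outer loop
vertex 3.005 2.649 -0.001
vertex 3.735 3.868 -0.338
vertex 3.268 3.627 0.453
endloop
endfacet
facet normal -0.238 -0.881 -0.409
outer loop
vertex 3.472 2.89 -0.792
vertex 3.005 2.649 -0.001
vertex 2.752 3.233 -1.113
endloop
endfacet
facet normal 0.838 -0.399 0.373
outer loop
vertex 3.472 2.89 -0.792
vertex 3.735 3.868 -0.338
vertex 3.005 2.649 -0.001
endloop
endfacet
facet normal 0.238 0.881 0.409
outer loop
vertex 3.268 3.627 0.453
vertex 3.735 3.868 -0.338
vertex 2.548 3.97 0.132
endloop
endfacet
facet normal -0.838 0.399 -0.373
outer loop
vertex 3.015 4.211 -0.659
vertex 2.752 3.233 -1.113
vertex 2.548 3.97 0.132
endloop
endfacet
facet normal 0.238 0.881 0.409
outer loop
vertex 2.548 3.97 0.132
vertex 3.735 3.868 -0.338
vertex 3.015 4.211 -0.659
endloop
endfacet
facet normal 0.492 0.254 -0.833
outer loop
vertex 3.015 4.211 -0.659
vertex 3.472 2.89 -0.792
vertex 2.752 3.233 -1.113
endloop
endfacet
facet normal 0.492 0.254 -0.833
outer loop
vertex 3.735 3.868 -0.338
vertex 3.472 2.89 -0.792
vertex 3.015 4.211 -0.659
endloop
endfacet

endsolid


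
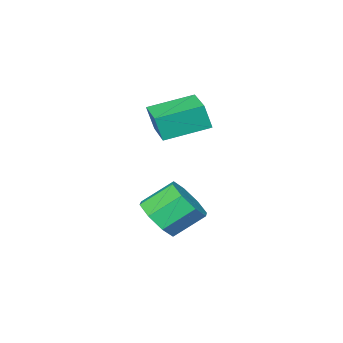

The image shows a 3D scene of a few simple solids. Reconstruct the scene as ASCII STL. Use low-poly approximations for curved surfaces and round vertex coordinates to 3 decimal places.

solid 
facet normal -0.830 0.493 0.259
outer loop
vertex 0.907 0.166 1.454
vertex 1.663 1.401 1.525
vertex 0.71 0.342 0.489
endloop
endfacet
facet normal -0.521 -0.852 -0.049
outer loop
vertex 2.097 -0.481 0.055
vertex 0.907 0.166 1.454
vertex 0.71 0.342 0.489
endloop
endfacet
facet normal -0.830 0.493 0.260
outer loop
vertex 0.71 0.342 0.489
vertex 1.663 1.401 1.525
vertex 1.466 1.578 0.561
endloop
endfacet
facet normal -0.197 0.177 -0.964
outer loop
vertex 1.466 1.578 0.561
vertex 2.097 -0.481 0.055
vertex 0.71 0.342 0.489
endloop
endfacet
facet normal 0.197 -0.176 0.964
outer loop
vertex 0.907 0.166 1.454
vertex 3.05 0.578 1.091
vertex 1.663 1.401 1.525
endloop
endfacet
facet normal -0.522 -0.852 -0.050
outer loop
vertex 2.294 -0.658 1.019
vertex 0.907 0.166 1.454
vertex 2.097 -0.481 0.055
endloop
endfacet
facet normal 0.197 -0.177 0.964
outer loop
vertex 2.294 -0.658 1.019
vertex 3.05 0.578 1.091
vertex 0.907 0.166 1.454
endloop
endfacet
facet normal 0.521 0.852 0.050
outer loop
vertex 1.663 1.401 1.525
vertex 3.05 0.578 1.091
vertex 1.466 1.578 0.561
endloop
endfacet
facet normal -0.198 0.176 -0.964
outer loop
vertex 2.853 0.754 0.126
vertex 2.097 -0.481 0.055
vertex 1.466 1.578 0.561
endloop
endfacet
facet normal 0.521 0.852 0.049
outer loop
vertex 1.466 1.578 0.561
vertex 3.05 0.578 1.091
vertex 2.853 0.754 0.126
endloop
endfacet
facet normal 0.830 -0.493 -0.260
outer loop
vertex 2.853 0.754 0.126
vertex 2.294 -0.658 1.019
vertex 2.097 -0.481 0.055
endloop
endfacet
facet normal 0.831 -0.493 -0.259
outer loop
vertex 3.05 0.578 1.091
vertex 2.294 -0.658 1.019
vertex 2.853 0.754 0.126
endloop
endfacet
facet normal 0.656 -0.430 -0.621
outer loop
vertex 4.06 1.379 -2.665
vertex 3.373 1.029 -3.148
vertex 3.852 1.802 -3.178
endloop
endfacet
facet normal 0.694 0.668 0.270
outer loop
vertex 4.06 1.379 -2.665
vertex 3.852 1.802 -3.178
vertex 3.174 1.961 -1.828
endloop
endfacet
facet normal 0.694 0.667 0.270
outer loop
vertex 3.174 1.961 -1.828
vertex 3.852 1.802 -3.178
vertex 2.967 2.384 -2.341
endloop
endfacet
facet normal -0.656 0.431 0.620
outer loop
vertex 3.174 1.961 -1.828
vertex 2.967 2.384 -2.341
vertex 2.487 1.611 -2.312
endloop
endfacet
facet normal 0.656 -0.431 -0.620
outer loop
vertex 3.852 1.802 -3.178
vertex 3.373 1.029 -3.148
vertex 3.364 1.772 -3.674
endloop
endfacet
facet normal 0.280 0.901 -0.330
outer loop
vertex 3.852 1.802 -3.178
vertex 3.364 1.772 -3.674
vertex 2.967 2.384 -2.341
endloop
endfacet
facet normal 0.280 0.901 -0.330
outer loop
vertex 2.967 2.384 -2.341
vertex 3.364 1.772 -3.674
vertex 2.479 2.354 -2.837
endloop
endfacet
facet normal -0.656 0.431 0.620
outer loop
vertex 2.967 2.384 -2.341
vertex 2.479 2.354 -2.837
vertex 2.487 1.611 -2.312
endloop
endfacet
facet normal 0.656 -0.431 -0.620
outer loop
vertex 3.364 1.772 -3.674
vertex 3.373 1.029 -3.148
vertex 2.881 1.307 -3.862
endloop
endfacet
facet normal -0.298 0.607 -0.737
outer loop
vertex 3.364 1.772 -3.674
vertex 2.881 1.307 -3.862
vertex 2.479 2.354 -2.837
endloop
endfacet
facet normal -0.298 0.607 -0.737
outer loop
vertex 2.479 2.354 -2.837
vertex 2.881 1.307 -3.862
vertex 1.996 1.889 -3.025
endloop
endfacet
facet normal -0.656 0.431 0.620
outer loop
vertex 2.479 2.354 -2.837
vertex 1.996 1.889 -3.025
vertex 2.487 1.611 -2.312
endloop
endfacet
facet normal 0.656 -0.431 -0.620
outer loop
vertex 2.881 1.307 -3.862
vertex 3.373 1.029 -3.148
vertex 2.686 0.679 -3.632
endloop
endfacet
facet normal -0.701 -0.043 -0.712
outer loop
vertex 2.881 1.307 -3.862
vertex 2.686 0.679 -3.632
vertex 1.996 1.889 -3.025
endloop
endfacet
facet normal -0.701 -0.042 -0.712
outer loop
vertex 1.996 1.889 -3.025
vertex 2.686 0.679 -3.632
vertex 1.8 1.261 -2.795
endloop
endfacet
facet normal -0.656 0.432 0.620
outer loop
vertex 1.996 1.889 -3.025
vertex 1.8 1.261 -2.795
vertex 2.487 1.611 -2.312
endloop
endfacet
facet normal 0.656 -0.431 -0.620
outer loop
vertex 2.686 0.679 -3.632
vertex 3.373 1.029 -3.148
vertex 2.893 0.256 -3.119
endloop
endfacet
facet normal -0.694 -0.667 -0.270
outer loop
vertex 2.686 0.679 -3.632
vertex 2.893 0.256 -3.119
vertex 1.8 1.261 -2.795
endloop
endfacet
facet normal -0.694 -0.668 -0.269
outer loop
vertex 1.8 1.261 -2.795
vertex 2.893 0.256 -3.119
vertex 2.008 0.838 -2.282
endloop
endfacet
facet normal -0.656 0.430 0.621
outer loop
vertex 1.8 1.261 -2.795
vertex 2.008 0.838 -2.282
vertex 2.487 1.611 -2.312
endloop
endfacet
facet normal 0.656 -0.431 -0.620
outer loop
vertex 2.893 0.256 -3.119
vertex 3.373 1.029 -3.148
vertex 3.381 0.286 -2.623
endloop
endfacet
facet normal -0.280 -0.901 0.330
outer loop
vertex 2.893 0.256 -3.119
vertex 3.381 0.286 -2.623
vertex 2.008 0.838 -2.282
endloop
endfacet
facet normal -0.280 -0.901 0.330
outer loop
vertex 2.008 0.838 -2.282
vertex 3.381 0.286 -2.623
vertex 2.496 0.868 -1.786
endloop
endfacet
facet normal -0.656 0.431 0.620
outer loop
vertex 2.008 0.838 -2.282
vertex 2.496 0.868 -1.786
vertex 2.487 1.611 -2.312
endloop
endfacet
facet normal 0.656 -0.431 -0.620
outer loop
vertex 3.381 0.286 -2.623
vertex 3.373 1.029 -3.148
vertex 3.864 0.751 -2.435
endloop
endfacet
facet normal 0.298 -0.607 0.737
outer loop
vertex 3.381 0.286 -2.623
vertex 3.864 0.751 -2.435
vertex 2.496 0.868 -1.786
endloop
endfacet
facet normal 0.298 -0.607 0.737
outer loop
vertex 2.496 0.868 -1.786
vertex 3.864 0.751 -2.435
vertex 2.979 1.333 -1.598
endloop
endfacet
facet normal -0.656 0.431 0.620
outer loop
vertex 2.496 0.868 -1.786
vertex 2.979 1.333 -1.598
vertex 2.487 1.611 -2.312
endloop
endfacet
facet normal 0.656 -0.432 -0.620
outer loop
vertex 3.864 0.751 -2.435
vertex 3.373 1.029 -3.148
vertex 4.06 1.379 -2.665
endloop
endfacet
facet normal 0.701 0.042 0.712
outer loop
vertex 3.864 0.751 -2.435
vertex 4.06 1.379 -2.665
vertex 2.979 1.333 -1.598
endloop
endfacet
facet normal 0.701 0.043 0.712
outer loop
vertex 2.979 1.333 -1.598
vertex 4.06 1.379 -2.665
vertex 3.174 1.961 -1.828
endloop
endfacet
facet normal -0.656 0.431 0.620
outer loop
vertex 2.979 1.333 -1.598
vertex 3.174 1.961 -1.828
vertex 2.487 1.611 -2.312
endloop
endfacet

endsolid


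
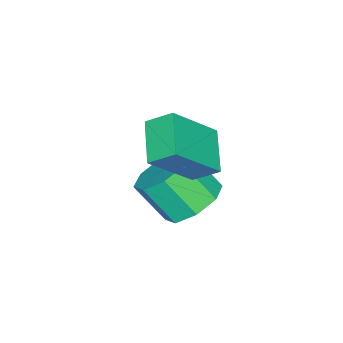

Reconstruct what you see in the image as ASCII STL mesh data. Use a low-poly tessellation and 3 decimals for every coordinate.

solid 
facet normal -0.090 0.631 -0.770
outer loop
vertex -0.275 1.788 -3.904
vertex -1.225 1.818 -3.769
vertex -0.477 2.323 -3.442
endloop
endfacet
facet normal 0.957 0.268 0.108
outer loop
vertex -0.275 1.788 -3.904
vertex -0.477 2.323 -3.442
vertex -0.145 0.873 -2.786
endloop
endfacet
facet normal 0.957 0.268 0.108
outer loop
vertex -0.145 0.873 -2.786
vertex -0.477 2.323 -3.442
vertex -0.347 1.408 -2.325
endloop
endfacet
facet normal 0.090 -0.630 0.771
outer loop
vertex -0.145 0.873 -2.786
vertex -0.347 1.408 -2.325
vertex -1.095 0.902 -2.651
endloop
endfacet
facet normal -0.089 0.631 -0.770
outer loop
vertex -0.477 2.323 -3.442
vertex -1.225 1.818 -3.769
vertex -1.117 2.562 -3.172
endloop
endfacet
facet normal 0.483 0.704 0.521
outer loop
vertex -0.477 2.323 -3.442
vertex -1.117 2.562 -3.172
vertex -0.347 1.408 -2.325
endloop
endfacet
facet normal 0.483 0.704 0.520
outer loop
vertex -0.347 1.408 -2.325
vertex -1.117 2.562 -3.172
vertex -0.987 1.647 -2.054
endloop
endfacet
facet normal 0.091 -0.631 0.771
outer loop
vertex -0.347 1.408 -2.325
vertex -0.987 1.647 -2.054
vertex -1.095 0.902 -2.651
endloop
endfacet
facet normal -0.090 0.631 -0.770
outer loop
vertex -1.117 2.562 -3.172
vertex -1.225 1.818 -3.769
vertex -1.821 2.365 -3.251
endloop
endfacet
facet normal -0.274 0.728 0.628
outer loop
vertex -1.117 2.562 -3.172
vertex -1.821 2.365 -3.251
vertex -0.987 1.647 -2.054
endloop
endfacet
facet normal -0.276 0.727 0.629
outer loop
vertex -0.987 1.647 -2.054
vertex -1.821 2.365 -3.251
vertex -1.69 1.449 -2.134
endloop
endfacet
facet normal 0.090 -0.631 0.771
outer loop
vertex -0.987 1.647 -2.054
vertex -1.69 1.449 -2.134
vertex -1.095 0.902 -2.651
endloop
endfacet
facet normal -0.090 0.631 -0.770
outer loop
vertex -1.821 2.365 -3.251
vertex -1.225 1.818 -3.769
vertex -2.175 1.847 -3.634
endloop
endfacet
facet normal -0.872 0.324 0.368
outer loop
vertex -1.821 2.365 -3.251
vertex -2.175 1.847 -3.634
vertex -1.69 1.449 -2.134
endloop
endfacet
facet normal -0.871 0.326 0.368
outer loop
vertex -1.69 1.449 -2.134
vertex -2.175 1.847 -3.634
vertex -2.045 0.932 -2.516
endloop
endfacet
facet normal 0.090 -0.631 0.771
outer loop
vertex -1.69 1.449 -2.134
vertex -2.045 0.932 -2.516
vertex -1.095 0.902 -2.651
endloop
endfacet
facet normal -0.090 0.630 -0.771
outer loop
vertex -2.175 1.847 -3.634
vertex -1.225 1.818 -3.769
vertex -1.973 1.312 -4.095
endloop
endfacet
facet normal -0.957 -0.268 -0.108
outer loop
vertex -2.175 1.847 -3.634
vertex -1.973 1.312 -4.095
vertex -2.045 0.932 -2.516
endloop
endfacet
facet normal -0.957 -0.268 -0.108
outer loop
vertex -2.045 0.932 -2.516
vertex -1.973 1.312 -4.095
vertex -1.843 0.397 -2.978
endloop
endfacet
facet normal 0.090 -0.631 0.770
outer loop
vertex -2.045 0.932 -2.516
vertex -1.843 0.397 -2.978
vertex -1.095 0.902 -2.651
endloop
endfacet
facet normal -0.091 0.631 -0.771
outer loop
vertex -1.973 1.312 -4.095
vertex -1.225 1.818 -3.769
vertex -1.333 1.073 -4.366
endloop
endfacet
facet normal -0.483 -0.704 -0.520
outer loop
vertex -1.973 1.312 -4.095
vertex -1.333 1.073 -4.366
vertex -1.843 0.397 -2.978
endloop
endfacet
facet normal -0.483 -0.704 -0.520
outer loop
vertex -1.843 0.397 -2.978
vertex -1.333 1.073 -4.366
vertex -1.203 0.158 -3.248
endloop
endfacet
facet normal 0.089 -0.631 0.770
outer loop
vertex -1.843 0.397 -2.978
vertex -1.203 0.158 -3.248
vertex -1.095 0.902 -2.651
endloop
endfacet
facet normal -0.090 0.631 -0.771
outer loop
vertex -1.333 1.073 -4.366
vertex -1.225 1.818 -3.769
vertex -0.63 1.271 -4.286
endloop
endfacet
facet normal 0.276 -0.728 -0.628
outer loop
vertex -1.333 1.073 -4.366
vertex -0.63 1.271 -4.286
vertex -1.203 0.158 -3.248
endloop
endfacet
facet normal 0.274 -0.728 -0.629
outer loop
vertex -1.203 0.158 -3.248
vertex -0.63 1.271 -4.286
vertex -0.499 0.355 -3.169
endloop
endfacet
facet normal 0.090 -0.631 0.770
outer loop
vertex -1.203 0.158 -3.248
vertex -0.499 0.355 -3.169
vertex -1.095 0.902 -2.651
endloop
endfacet
facet normal -0.090 0.631 -0.771
outer loop
vertex -0.63 1.271 -4.286
vertex -1.225 1.818 -3.769
vertex -0.275 1.788 -3.904
endloop
endfacet
facet normal 0.871 -0.325 -0.369
outer loop
vertex -0.63 1.271 -4.286
vertex -0.275 1.788 -3.904
vertex -0.499 0.355 -3.169
endloop
endfacet
facet normal 0.872 -0.324 -0.367
outer loop
vertex -0.499 0.355 -3.169
vertex -0.275 1.788 -3.904
vertex -0.145 0.873 -2.786
endloop
endfacet
facet normal 0.090 -0.631 0.770
outer loop
vertex -0.499 0.355 -3.169
vertex -0.145 0.873 -2.786
vertex -1.095 0.902 -2.651
endloop
endfacet
facet normal -0.755 -0.499 0.426
outer loop
vertex -0.712 0.609 -0.436
vertex -0.901 1.355 0.104
vertex -1.911 1.276 -1.779
endloop
endfacet
facet normal 0.201 -0.794 -0.574
outer loop
vertex -0.839 1.985 -2.384
vertex -0.712 0.609 -0.436
vertex -1.911 1.276 -1.779
endloop
endfacet
facet normal -0.755 -0.499 0.426
outer loop
vertex -1.911 1.276 -1.779
vertex -0.901 1.355 0.104
vertex -2.1 2.023 -1.239
endloop
endfacet
facet normal -0.625 0.348 -0.699
outer loop
vertex -2.1 2.023 -1.239
vertex -0.839 1.985 -2.384
vertex -1.911 1.276 -1.779
endloop
endfacet
facet normal 0.625 -0.348 0.699
outer loop
vertex -0.712 0.609 -0.436
vertex 0.171 2.064 -0.501
vertex -0.901 1.355 0.104
endloop
endfacet
facet normal 0.200 -0.794 -0.574
outer loop
vertex 0.36 1.317 -1.041
vertex -0.712 0.609 -0.436
vertex -0.839 1.985 -2.384
endloop
endfacet
facet normal 0.624 -0.348 0.699
outer loop
vertex 0.36 1.317 -1.041
vertex 0.171 2.064 -0.501
vertex -0.712 0.609 -0.436
endloop
endfacet
facet normal -0.201 0.794 0.574
outer loop
vertex -0.901 1.355 0.104
vertex 0.171 2.064 -0.501
vertex -2.1 2.023 -1.239
endloop
endfacet
facet normal -0.624 0.348 -0.699
outer loop
vertex -1.028 2.731 -1.844
vertex -0.839 1.985 -2.384
vertex -2.1 2.023 -1.239
endloop
endfacet
facet normal -0.201 0.794 0.574
outer loop
vertex -2.1 2.023 -1.239
vertex 0.171 2.064 -0.501
vertex -1.028 2.731 -1.844
endloop
endfacet
facet normal 0.755 0.499 -0.426
outer loop
vertex -1.028 2.731 -1.844
vertex 0.36 1.317 -1.041
vertex -0.839 1.985 -2.384
endloop
endfacet
facet normal 0.755 0.499 -0.426
outer loop
vertex 0.171 2.064 -0.501
vertex 0.36 1.317 -1.041
vertex -1.028 2.731 -1.844
endloop
endfacet

endsolid
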